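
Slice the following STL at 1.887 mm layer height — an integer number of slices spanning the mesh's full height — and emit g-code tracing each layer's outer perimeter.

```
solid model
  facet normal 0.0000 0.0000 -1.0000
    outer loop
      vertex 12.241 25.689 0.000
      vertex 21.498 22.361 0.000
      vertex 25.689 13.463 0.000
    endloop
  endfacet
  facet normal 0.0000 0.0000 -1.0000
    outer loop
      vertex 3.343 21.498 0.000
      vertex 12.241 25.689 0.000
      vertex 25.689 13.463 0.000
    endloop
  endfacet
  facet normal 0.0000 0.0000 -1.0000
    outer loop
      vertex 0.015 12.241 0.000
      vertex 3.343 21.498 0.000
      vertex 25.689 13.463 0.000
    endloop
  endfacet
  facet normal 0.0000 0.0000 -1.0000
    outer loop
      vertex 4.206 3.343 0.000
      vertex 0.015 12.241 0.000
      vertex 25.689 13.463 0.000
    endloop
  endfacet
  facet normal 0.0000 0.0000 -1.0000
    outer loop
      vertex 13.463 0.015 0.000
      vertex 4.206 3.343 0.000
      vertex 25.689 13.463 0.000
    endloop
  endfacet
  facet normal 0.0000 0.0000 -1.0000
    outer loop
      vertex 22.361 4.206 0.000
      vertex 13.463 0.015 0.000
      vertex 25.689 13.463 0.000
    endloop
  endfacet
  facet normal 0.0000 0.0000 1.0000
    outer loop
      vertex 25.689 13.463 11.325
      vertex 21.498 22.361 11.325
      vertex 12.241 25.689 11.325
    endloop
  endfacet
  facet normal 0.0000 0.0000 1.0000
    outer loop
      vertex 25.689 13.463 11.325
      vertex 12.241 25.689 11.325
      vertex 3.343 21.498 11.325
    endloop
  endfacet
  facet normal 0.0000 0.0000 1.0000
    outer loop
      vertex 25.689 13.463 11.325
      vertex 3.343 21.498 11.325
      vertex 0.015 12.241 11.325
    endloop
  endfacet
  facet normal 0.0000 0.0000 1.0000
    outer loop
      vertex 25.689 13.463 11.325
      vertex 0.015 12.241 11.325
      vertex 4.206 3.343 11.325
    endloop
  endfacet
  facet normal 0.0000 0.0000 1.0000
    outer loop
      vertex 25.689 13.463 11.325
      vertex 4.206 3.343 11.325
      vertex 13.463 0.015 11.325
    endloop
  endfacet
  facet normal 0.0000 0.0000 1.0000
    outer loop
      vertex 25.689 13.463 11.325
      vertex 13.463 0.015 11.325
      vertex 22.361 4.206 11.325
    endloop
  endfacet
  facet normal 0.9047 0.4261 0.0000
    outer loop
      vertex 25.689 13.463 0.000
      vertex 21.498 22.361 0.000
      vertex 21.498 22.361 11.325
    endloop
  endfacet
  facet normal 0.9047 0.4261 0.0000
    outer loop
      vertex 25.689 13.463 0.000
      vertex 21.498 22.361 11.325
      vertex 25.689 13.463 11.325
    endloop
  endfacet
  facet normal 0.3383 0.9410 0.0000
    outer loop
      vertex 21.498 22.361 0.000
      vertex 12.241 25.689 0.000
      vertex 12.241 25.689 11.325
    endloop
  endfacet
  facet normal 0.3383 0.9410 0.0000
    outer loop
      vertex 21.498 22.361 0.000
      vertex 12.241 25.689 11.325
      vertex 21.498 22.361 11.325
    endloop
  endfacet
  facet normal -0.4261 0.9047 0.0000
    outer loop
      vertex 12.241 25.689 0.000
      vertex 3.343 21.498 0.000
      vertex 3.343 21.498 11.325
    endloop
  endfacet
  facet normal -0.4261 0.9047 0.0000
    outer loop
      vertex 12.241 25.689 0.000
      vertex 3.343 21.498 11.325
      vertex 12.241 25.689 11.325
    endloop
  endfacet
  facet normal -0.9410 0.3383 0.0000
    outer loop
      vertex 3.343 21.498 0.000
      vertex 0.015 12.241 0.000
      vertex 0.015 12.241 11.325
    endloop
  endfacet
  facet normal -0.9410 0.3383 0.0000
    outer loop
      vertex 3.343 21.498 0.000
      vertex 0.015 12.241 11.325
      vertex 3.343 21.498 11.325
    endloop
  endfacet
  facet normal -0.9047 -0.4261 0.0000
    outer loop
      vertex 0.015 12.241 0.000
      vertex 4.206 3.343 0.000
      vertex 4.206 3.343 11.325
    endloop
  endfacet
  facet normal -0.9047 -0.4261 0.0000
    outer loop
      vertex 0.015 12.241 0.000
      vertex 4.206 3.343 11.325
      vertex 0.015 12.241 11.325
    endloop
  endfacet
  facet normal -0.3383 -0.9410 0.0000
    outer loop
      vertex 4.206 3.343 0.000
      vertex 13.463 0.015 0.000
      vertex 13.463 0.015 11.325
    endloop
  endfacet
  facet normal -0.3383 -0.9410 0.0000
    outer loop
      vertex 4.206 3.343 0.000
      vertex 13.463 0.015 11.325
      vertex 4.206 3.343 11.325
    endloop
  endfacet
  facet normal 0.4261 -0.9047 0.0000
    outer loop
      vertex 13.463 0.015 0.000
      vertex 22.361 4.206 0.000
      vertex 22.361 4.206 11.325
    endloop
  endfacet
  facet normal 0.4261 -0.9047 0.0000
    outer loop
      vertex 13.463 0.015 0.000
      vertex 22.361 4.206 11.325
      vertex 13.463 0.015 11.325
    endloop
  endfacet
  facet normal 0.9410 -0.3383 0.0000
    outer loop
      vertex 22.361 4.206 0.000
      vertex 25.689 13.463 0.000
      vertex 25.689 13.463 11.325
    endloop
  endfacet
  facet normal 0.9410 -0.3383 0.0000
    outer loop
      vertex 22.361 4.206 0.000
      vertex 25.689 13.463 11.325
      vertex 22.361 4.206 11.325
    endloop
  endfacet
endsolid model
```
; perimeter-only toolpath
G21 ; units = mm
G90 ; absolute positioning
G28 ; home
; layer 1
G0 Z1.887
G0 X25.689 Y13.463
G1 X21.498 Y22.361
G1 X12.241 Y25.689
G1 X3.343 Y21.498
G1 X0.015 Y12.241
G1 X4.206 Y3.343
G1 X13.463 Y0.015
G1 X22.361 Y4.206
G1 X25.689 Y13.463
; layer 2
G0 Z3.775
G0 X25.689 Y13.463
G1 X21.498 Y22.361
G1 X12.241 Y25.689
G1 X3.343 Y21.498
G1 X0.015 Y12.241
G1 X4.206 Y3.343
G1 X13.463 Y0.015
G1 X22.361 Y4.206
G1 X25.689 Y13.463
; layer 3
G0 Z5.662
G0 X25.689 Y13.463
G1 X21.498 Y22.361
G1 X12.241 Y25.689
G1 X3.343 Y21.498
G1 X0.015 Y12.241
G1 X4.206 Y3.343
G1 X13.463 Y0.015
G1 X22.361 Y4.206
G1 X25.689 Y13.463
; layer 4
G0 Z7.550
G0 X25.689 Y13.463
G1 X21.498 Y22.361
G1 X12.241 Y25.689
G1 X3.343 Y21.498
G1 X0.015 Y12.241
G1 X4.206 Y3.343
G1 X13.463 Y0.015
G1 X22.361 Y4.206
G1 X25.689 Y13.463
; layer 5
G0 Z9.438
G0 X25.689 Y13.463
G1 X21.498 Y22.361
G1 X12.241 Y25.689
G1 X3.343 Y21.498
G1 X0.015 Y12.241
G1 X4.206 Y3.343
G1 X13.463 Y0.015
G1 X22.361 Y4.206
G1 X25.689 Y13.463
; layer 6
G0 Z11.325
G0 X25.689 Y13.463
G1 X21.498 Y22.361
G1 X12.241 Y25.689
G1 X3.343 Y21.498
G1 X0.015 Y12.241
G1 X4.206 Y3.343
G1 X13.463 Y0.015
G1 X22.361 Y4.206
G1 X25.689 Y13.463
M2 ; end

The solid is a regular 8-sided prism (a cylinder approximated with 8 flat sides), circumscribed radius ≈ 12.9 mm, height ≈ 11.3 mm. Slicing at Δz = 1.887 mm — 6 equal slices spanning the solid's height, so layer i sits at z = i·h/6 — gives 6 non-empty perimeters. Each is a 8-segment closed polygon; G0 lifts to the layer z and rapids to the start vertex, then G1 traces the edges.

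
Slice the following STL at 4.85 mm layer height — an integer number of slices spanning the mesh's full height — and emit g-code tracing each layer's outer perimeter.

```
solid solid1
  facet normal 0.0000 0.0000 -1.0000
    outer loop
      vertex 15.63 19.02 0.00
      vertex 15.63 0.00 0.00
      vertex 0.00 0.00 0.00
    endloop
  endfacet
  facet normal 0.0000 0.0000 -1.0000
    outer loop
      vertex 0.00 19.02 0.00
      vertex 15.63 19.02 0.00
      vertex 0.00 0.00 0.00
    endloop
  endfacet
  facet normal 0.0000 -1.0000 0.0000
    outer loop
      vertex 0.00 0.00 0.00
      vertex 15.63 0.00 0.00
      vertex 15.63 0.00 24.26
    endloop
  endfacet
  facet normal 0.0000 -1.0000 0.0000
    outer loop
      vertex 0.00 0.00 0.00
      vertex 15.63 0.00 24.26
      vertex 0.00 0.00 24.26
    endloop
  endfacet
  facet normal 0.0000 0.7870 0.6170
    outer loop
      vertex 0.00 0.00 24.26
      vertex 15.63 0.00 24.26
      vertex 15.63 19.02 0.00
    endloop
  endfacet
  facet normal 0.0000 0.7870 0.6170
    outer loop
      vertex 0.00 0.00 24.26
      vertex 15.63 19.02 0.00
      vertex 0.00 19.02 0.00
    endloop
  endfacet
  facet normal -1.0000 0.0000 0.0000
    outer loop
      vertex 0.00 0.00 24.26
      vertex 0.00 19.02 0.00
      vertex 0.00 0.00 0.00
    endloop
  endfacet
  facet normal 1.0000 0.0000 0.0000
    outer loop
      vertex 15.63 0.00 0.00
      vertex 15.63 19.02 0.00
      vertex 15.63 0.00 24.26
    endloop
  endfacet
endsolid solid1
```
; perimeter-only toolpath
G21 ; units = mm
G90 ; absolute positioning
G28 ; home
; layer 1
G0 Z4.85
G0 X0.00 Y0.00
G1 X15.63 Y0.00
G1 X15.63 Y15.22
G1 X0.00 Y15.22
G1 X0.00 Y0.00
; layer 2
G0 Z9.70
G0 X0.00 Y0.00
G1 X15.63 Y0.00
G1 X15.63 Y11.41
G1 X0.00 Y11.41
G1 X0.00 Y0.00
; layer 3
G0 Z14.56
G0 X0.00 Y0.00
G1 X15.63 Y0.00
G1 X15.63 Y7.61
G1 X0.00 Y7.61
G1 X0.00 Y0.00
; layer 4
G0 Z19.41
G0 X0.00 Y0.00
G1 X15.63 Y0.00
G1 X15.63 Y3.80
G1 X0.00 Y3.80
G1 X0.00 Y0.00
M2 ; end

The solid is a wedge (ramp): 15.6 × 19 mm base, rising to 24.3 mm along the y=0 edge and sloping linearly to z=0 at y=19. Slicing at Δz = 4.85 mm — 5 equal slices spanning the solid's height, so layer i sits at z = i·h/5 — gives 4 non-empty perimeters. Each is a 4-segment closed polygon; G0 lifts to the layer z and rapids to the start vertex, then G1 traces the edges. The cross-section shrinks linearly with z (the slice at the apex is degenerate and omitted).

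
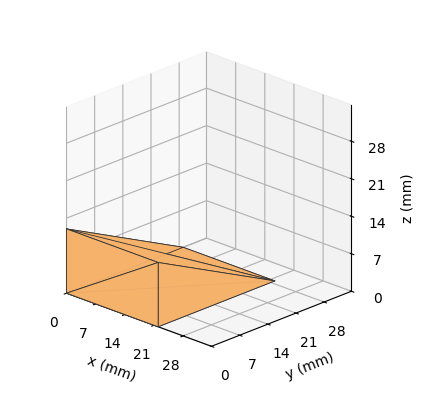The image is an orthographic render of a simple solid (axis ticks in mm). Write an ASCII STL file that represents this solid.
Reading the render: the shape is a wedge (ramp): 22 × 29 mm base, rising to 12 mm along the y=0 edge and sloping linearly to z=0 at y=29 (dimensions read to the nearest mm from the axis ticks). For the STL, each face is triangulated and given an outward normal.

solid part
  facet normal 0.0000 0.0000 -1.0000
    outer loop
      vertex 22.00 29.00 0.00
      vertex 22.00 0.00 0.00
      vertex 0.00 0.00 0.00
    endloop
  endfacet
  facet normal 0.0000 0.0000 -1.0000
    outer loop
      vertex 0.00 29.00 0.00
      vertex 22.00 29.00 0.00
      vertex 0.00 0.00 0.00
    endloop
  endfacet
  facet normal 0.0000 -1.0000 0.0000
    outer loop
      vertex 0.00 0.00 0.00
      vertex 22.00 0.00 0.00
      vertex 22.00 0.00 12.00
    endloop
  endfacet
  facet normal 0.0000 -1.0000 0.0000
    outer loop
      vertex 0.00 0.00 0.00
      vertex 22.00 0.00 12.00
      vertex 0.00 0.00 12.00
    endloop
  endfacet
  facet normal 0.0000 0.3824 0.9240
    outer loop
      vertex 0.00 0.00 12.00
      vertex 22.00 0.00 12.00
      vertex 22.00 29.00 0.00
    endloop
  endfacet
  facet normal 0.0000 0.3824 0.9240
    outer loop
      vertex 0.00 0.00 12.00
      vertex 22.00 29.00 0.00
      vertex 0.00 29.00 0.00
    endloop
  endfacet
  facet normal -1.0000 0.0000 0.0000
    outer loop
      vertex 0.00 0.00 12.00
      vertex 0.00 29.00 0.00
      vertex 0.00 0.00 0.00
    endloop
  endfacet
  facet normal 1.0000 0.0000 0.0000
    outer loop
      vertex 22.00 0.00 0.00
      vertex 22.00 29.00 0.00
      vertex 22.00 0.00 12.00
    endloop
  endfacet
endsolid part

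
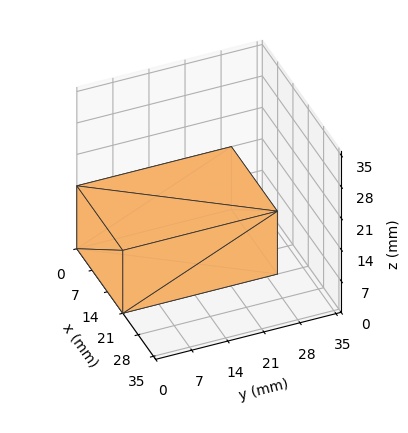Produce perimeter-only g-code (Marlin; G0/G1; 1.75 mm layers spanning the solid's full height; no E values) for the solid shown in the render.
Reading the render: the shape is a rectangular box, roughly 21 × 30 mm footprint and 14 mm tall (dimensions read to the nearest mm from the axis ticks). For the g-code, the solid's height is divided into equal slices at the stated Δz and each level perimeter traced with G1 moves after a G0 lift.

; perimeter-only toolpath
G21 ; units = mm
G90 ; absolute positioning
G28 ; home
; layer 1
G0 Z1.75
G0 X0.00 Y0.00
G1 X21.00 Y0.00
G1 X21.00 Y30.00
G1 X0.00 Y30.00
G1 X0.00 Y0.00
; layer 2
G0 Z3.50
G0 X0.00 Y0.00
G1 X21.00 Y0.00
G1 X21.00 Y30.00
G1 X0.00 Y30.00
G1 X0.00 Y0.00
; layer 3
G0 Z5.25
G0 X0.00 Y0.00
G1 X21.00 Y0.00
G1 X21.00 Y30.00
G1 X0.00 Y30.00
G1 X0.00 Y0.00
; layer 4
G0 Z7.00
G0 X0.00 Y0.00
G1 X21.00 Y0.00
G1 X21.00 Y30.00
G1 X0.00 Y30.00
G1 X0.00 Y0.00
; layer 5
G0 Z8.75
G0 X0.00 Y0.00
G1 X21.00 Y0.00
G1 X21.00 Y30.00
G1 X0.00 Y30.00
G1 X0.00 Y0.00
; layer 6
G0 Z10.50
G0 X0.00 Y0.00
G1 X21.00 Y0.00
G1 X21.00 Y30.00
G1 X0.00 Y30.00
G1 X0.00 Y0.00
; layer 7
G0 Z12.25
G0 X0.00 Y0.00
G1 X21.00 Y0.00
G1 X21.00 Y30.00
G1 X0.00 Y30.00
G1 X0.00 Y0.00
; layer 8
G0 Z14.00
G0 X0.00 Y0.00
G1 X21.00 Y0.00
G1 X21.00 Y30.00
G1 X0.00 Y30.00
G1 X0.00 Y0.00
M2 ; end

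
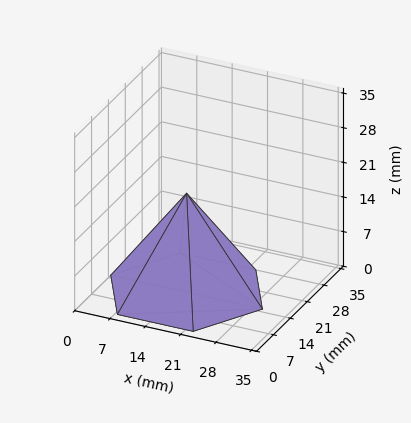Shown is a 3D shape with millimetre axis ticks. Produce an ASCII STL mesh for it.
Reading the render: the shape is a regular 6-sided pyramid, base circumscribed radius ≈ 15 mm, apex at z ≈ 20 mm (dimensions read to the nearest mm from the axis ticks). For the STL, each face is triangulated and given an outward normal.

solid part
  facet normal 0.0000 0.0000 -1.0000
    outer loop
      vertex 7.500 27.990 0.000
      vertex 22.500 27.990 0.000
      vertex 30.000 15.000 0.000
    endloop
  endfacet
  facet normal 0.0000 0.0000 -1.0000
    outer loop
      vertex 0.000 15.000 0.000
      vertex 7.500 27.990 0.000
      vertex 30.000 15.000 0.000
    endloop
  endfacet
  facet normal 0.0000 0.0000 -1.0000
    outer loop
      vertex 7.500 2.010 0.000
      vertex 0.000 15.000 0.000
      vertex 30.000 15.000 0.000
    endloop
  endfacet
  facet normal 0.0000 0.0000 -1.0000
    outer loop
      vertex 22.500 2.010 0.000
      vertex 7.500 2.010 0.000
      vertex 30.000 15.000 0.000
    endloop
  endfacet
  facet normal 0.7263 0.4193 0.5447
    outer loop
      vertex 30.000 15.000 0.000
      vertex 22.500 27.990 0.000
      vertex 15.000 15.000 20.000
    endloop
  endfacet
  facet normal 0.0000 0.8386 0.5447
    outer loop
      vertex 22.500 27.990 0.000
      vertex 7.500 27.990 0.000
      vertex 15.000 15.000 20.000
    endloop
  endfacet
  facet normal -0.7263 0.4193 0.5447
    outer loop
      vertex 7.500 27.990 0.000
      vertex 0.000 15.000 0.000
      vertex 15.000 15.000 20.000
    endloop
  endfacet
  facet normal -0.7263 -0.4193 0.5447
    outer loop
      vertex 0.000 15.000 0.000
      vertex 7.500 2.010 0.000
      vertex 15.000 15.000 20.000
    endloop
  endfacet
  facet normal 0.0000 -0.8386 0.5447
    outer loop
      vertex 7.500 2.010 0.000
      vertex 22.500 2.010 0.000
      vertex 15.000 15.000 20.000
    endloop
  endfacet
  facet normal 0.7263 -0.4193 0.5447
    outer loop
      vertex 22.500 2.010 0.000
      vertex 30.000 15.000 0.000
      vertex 15.000 15.000 20.000
    endloop
  endfacet
endsolid part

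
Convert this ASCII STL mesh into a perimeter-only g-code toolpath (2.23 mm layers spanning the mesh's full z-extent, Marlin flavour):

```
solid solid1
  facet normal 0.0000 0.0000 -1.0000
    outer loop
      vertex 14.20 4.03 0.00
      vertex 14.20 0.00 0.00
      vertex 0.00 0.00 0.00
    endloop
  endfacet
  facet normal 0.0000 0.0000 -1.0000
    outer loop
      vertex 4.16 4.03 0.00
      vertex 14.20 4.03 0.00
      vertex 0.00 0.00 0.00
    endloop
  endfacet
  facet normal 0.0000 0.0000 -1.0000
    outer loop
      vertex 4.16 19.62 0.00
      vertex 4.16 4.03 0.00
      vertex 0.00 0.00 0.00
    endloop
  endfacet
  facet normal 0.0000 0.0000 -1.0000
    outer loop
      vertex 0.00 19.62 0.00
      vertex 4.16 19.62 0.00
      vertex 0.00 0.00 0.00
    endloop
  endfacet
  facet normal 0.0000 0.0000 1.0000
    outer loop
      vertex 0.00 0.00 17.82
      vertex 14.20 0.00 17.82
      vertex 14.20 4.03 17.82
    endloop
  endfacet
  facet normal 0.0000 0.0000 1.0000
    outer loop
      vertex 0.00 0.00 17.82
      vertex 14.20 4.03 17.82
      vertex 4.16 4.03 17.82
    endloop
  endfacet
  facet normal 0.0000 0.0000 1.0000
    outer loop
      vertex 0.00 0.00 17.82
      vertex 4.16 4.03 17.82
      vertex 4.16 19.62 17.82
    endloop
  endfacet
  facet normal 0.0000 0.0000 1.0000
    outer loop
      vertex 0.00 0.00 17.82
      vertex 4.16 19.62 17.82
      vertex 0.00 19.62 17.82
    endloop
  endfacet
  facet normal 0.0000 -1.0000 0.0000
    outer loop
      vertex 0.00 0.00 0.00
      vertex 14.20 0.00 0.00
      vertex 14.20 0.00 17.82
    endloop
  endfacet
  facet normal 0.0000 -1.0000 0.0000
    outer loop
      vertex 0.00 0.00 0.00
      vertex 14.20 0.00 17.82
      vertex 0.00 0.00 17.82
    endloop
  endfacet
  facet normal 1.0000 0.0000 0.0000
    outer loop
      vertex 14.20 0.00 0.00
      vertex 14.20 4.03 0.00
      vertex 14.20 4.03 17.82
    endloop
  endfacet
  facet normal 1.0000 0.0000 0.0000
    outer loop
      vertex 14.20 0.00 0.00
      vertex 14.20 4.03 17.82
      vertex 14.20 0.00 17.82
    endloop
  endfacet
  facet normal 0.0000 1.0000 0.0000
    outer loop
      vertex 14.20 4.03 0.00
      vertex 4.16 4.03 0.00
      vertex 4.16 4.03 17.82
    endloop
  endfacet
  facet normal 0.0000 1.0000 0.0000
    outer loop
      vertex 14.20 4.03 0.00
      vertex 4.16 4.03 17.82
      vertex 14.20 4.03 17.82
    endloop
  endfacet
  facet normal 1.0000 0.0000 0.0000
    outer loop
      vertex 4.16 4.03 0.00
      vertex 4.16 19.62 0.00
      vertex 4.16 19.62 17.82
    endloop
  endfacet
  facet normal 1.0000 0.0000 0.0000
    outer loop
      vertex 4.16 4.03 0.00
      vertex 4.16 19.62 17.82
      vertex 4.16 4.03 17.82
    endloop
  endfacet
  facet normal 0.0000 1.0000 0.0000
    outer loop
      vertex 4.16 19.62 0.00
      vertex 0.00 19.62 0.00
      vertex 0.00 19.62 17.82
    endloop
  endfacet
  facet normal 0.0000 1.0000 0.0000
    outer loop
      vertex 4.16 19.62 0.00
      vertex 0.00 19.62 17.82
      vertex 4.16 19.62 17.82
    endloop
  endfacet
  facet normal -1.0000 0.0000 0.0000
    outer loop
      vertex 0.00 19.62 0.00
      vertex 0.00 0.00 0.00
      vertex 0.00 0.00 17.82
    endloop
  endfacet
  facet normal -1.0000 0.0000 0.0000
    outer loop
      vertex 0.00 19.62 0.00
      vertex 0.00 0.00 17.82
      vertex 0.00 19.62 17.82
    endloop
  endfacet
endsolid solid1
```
; perimeter-only toolpath
G21 ; units = mm
G90 ; absolute positioning
G28 ; home
; layer 1
G0 Z2.23
G0 X0.00 Y0.00
G1 X14.20 Y0.00
G1 X14.20 Y4.03
G1 X4.16 Y4.03
G1 X4.16 Y19.62
G1 X0.00 Y19.62
G1 X0.00 Y0.00
; layer 2
G0 Z4.46
G0 X0.00 Y0.00
G1 X14.20 Y0.00
G1 X14.20 Y4.03
G1 X4.16 Y4.03
G1 X4.16 Y19.62
G1 X0.00 Y19.62
G1 X0.00 Y0.00
; layer 3
G0 Z6.68
G0 X0.00 Y0.00
G1 X14.20 Y0.00
G1 X14.20 Y4.03
G1 X4.16 Y4.03
G1 X4.16 Y19.62
G1 X0.00 Y19.62
G1 X0.00 Y0.00
; layer 4
G0 Z8.91
G0 X0.00 Y0.00
G1 X14.20 Y0.00
G1 X14.20 Y4.03
G1 X4.16 Y4.03
G1 X4.16 Y19.62
G1 X0.00 Y19.62
G1 X0.00 Y0.00
; layer 5
G0 Z11.14
G0 X0.00 Y0.00
G1 X14.20 Y0.00
G1 X14.20 Y4.03
G1 X4.16 Y4.03
G1 X4.16 Y19.62
G1 X0.00 Y19.62
G1 X0.00 Y0.00
; layer 6
G0 Z13.37
G0 X0.00 Y0.00
G1 X14.20 Y0.00
G1 X14.20 Y4.03
G1 X4.16 Y4.03
G1 X4.16 Y19.62
G1 X0.00 Y19.62
G1 X0.00 Y0.00
; layer 7
G0 Z15.59
G0 X0.00 Y0.00
G1 X14.20 Y0.00
G1 X14.20 Y4.03
G1 X4.16 Y4.03
G1 X4.16 Y19.62
G1 X0.00 Y19.62
G1 X0.00 Y0.00
; layer 8
G0 Z17.82
G0 X0.00 Y0.00
G1 X14.20 Y0.00
G1 X14.20 Y4.03
G1 X4.16 Y4.03
G1 X4.16 Y19.62
G1 X0.00 Y19.62
G1 X0.00 Y0.00
M2 ; end

The solid is an L-shaped prism: outer 14.2 × 19.6 mm, arm thicknesses ≈ 4.03 mm (horizontal) and 4.16 mm (vertical), extruded 17.8 mm in z. Slicing at Δz = 2.23 mm — 8 equal slices spanning the solid's height, so layer i sits at z = i·h/8 — gives 8 non-empty perimeters. Each is a 6-segment closed polygon; G0 lifts to the layer z and rapids to the start vertex, then G1 traces the edges.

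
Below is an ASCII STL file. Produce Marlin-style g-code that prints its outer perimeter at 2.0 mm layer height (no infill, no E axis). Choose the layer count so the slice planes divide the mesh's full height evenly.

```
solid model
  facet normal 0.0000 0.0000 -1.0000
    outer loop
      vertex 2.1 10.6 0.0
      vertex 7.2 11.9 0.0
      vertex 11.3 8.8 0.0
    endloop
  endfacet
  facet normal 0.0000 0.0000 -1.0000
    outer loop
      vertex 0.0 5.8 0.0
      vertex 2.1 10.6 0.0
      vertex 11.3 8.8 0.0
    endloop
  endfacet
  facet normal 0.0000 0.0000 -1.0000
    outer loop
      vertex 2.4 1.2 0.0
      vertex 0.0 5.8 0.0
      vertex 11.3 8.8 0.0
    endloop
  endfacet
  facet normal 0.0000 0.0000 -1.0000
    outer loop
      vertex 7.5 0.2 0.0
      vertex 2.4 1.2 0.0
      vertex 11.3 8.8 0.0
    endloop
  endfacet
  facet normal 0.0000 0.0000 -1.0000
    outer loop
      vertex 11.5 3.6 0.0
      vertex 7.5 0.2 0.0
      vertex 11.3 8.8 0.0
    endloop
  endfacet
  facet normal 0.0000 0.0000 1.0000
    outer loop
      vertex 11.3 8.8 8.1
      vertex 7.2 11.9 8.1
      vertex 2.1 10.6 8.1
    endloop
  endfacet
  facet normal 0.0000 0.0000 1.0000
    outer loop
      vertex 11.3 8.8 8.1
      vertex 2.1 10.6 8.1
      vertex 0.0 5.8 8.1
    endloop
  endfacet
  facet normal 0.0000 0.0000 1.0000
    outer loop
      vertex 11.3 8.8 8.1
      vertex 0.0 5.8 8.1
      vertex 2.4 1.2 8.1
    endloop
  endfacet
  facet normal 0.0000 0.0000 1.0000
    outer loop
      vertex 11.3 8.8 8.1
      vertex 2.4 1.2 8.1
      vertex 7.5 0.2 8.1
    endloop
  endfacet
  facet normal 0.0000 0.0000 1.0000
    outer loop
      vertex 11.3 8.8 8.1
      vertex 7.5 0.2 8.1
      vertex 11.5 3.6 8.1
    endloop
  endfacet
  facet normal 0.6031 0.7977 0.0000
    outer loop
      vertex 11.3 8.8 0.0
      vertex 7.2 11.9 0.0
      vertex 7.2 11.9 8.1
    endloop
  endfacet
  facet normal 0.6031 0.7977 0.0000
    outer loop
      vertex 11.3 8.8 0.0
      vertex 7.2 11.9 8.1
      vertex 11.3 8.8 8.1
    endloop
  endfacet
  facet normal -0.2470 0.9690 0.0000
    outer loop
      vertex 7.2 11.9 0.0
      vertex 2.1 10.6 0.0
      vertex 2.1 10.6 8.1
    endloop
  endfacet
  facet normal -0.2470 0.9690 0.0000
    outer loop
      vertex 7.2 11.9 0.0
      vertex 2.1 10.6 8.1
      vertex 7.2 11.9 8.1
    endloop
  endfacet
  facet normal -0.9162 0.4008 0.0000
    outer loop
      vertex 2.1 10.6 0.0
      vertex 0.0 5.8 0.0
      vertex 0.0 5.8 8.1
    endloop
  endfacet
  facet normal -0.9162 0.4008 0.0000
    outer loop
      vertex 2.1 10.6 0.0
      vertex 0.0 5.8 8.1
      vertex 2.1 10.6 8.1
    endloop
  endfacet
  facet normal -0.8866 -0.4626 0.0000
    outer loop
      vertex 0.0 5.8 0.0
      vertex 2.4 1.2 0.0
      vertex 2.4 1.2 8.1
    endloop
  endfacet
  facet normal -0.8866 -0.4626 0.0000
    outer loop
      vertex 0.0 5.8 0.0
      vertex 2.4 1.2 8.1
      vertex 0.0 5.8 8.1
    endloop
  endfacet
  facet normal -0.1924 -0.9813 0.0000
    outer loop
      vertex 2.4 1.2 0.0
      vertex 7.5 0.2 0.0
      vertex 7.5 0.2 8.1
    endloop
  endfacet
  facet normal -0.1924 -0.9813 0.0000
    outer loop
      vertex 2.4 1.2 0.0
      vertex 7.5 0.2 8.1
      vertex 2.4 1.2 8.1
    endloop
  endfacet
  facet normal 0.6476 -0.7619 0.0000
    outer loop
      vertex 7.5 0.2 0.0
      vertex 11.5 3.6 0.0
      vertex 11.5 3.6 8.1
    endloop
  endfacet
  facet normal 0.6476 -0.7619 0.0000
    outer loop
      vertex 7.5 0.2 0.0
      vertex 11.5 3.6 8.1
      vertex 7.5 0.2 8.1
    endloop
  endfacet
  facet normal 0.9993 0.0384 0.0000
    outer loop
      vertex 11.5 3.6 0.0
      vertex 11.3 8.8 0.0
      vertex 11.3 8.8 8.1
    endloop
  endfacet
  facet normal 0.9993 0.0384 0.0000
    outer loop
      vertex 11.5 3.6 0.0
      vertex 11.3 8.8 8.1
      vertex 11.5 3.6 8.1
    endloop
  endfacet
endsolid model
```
; perimeter-only toolpath
G21 ; units = mm
G90 ; absolute positioning
G28 ; home
; layer 1
G0 Z2.0
G0 X11.3 Y8.8
G1 X7.2 Y11.9
G1 X2.1 Y10.6
G1 X0.0 Y5.8
G1 X2.4 Y1.2
G1 X7.5 Y0.2
G1 X11.5 Y3.6
G1 X11.3 Y8.8
; layer 2
G0 Z4.0
G0 X11.3 Y8.8
G1 X7.2 Y11.9
G1 X2.1 Y10.6
G1 X0.0 Y5.8
G1 X2.4 Y1.2
G1 X7.5 Y0.2
G1 X11.5 Y3.6
G1 X11.3 Y8.8
; layer 3
G0 Z6.1
G0 X11.3 Y8.8
G1 X7.2 Y11.9
G1 X2.1 Y10.6
G1 X0.0 Y5.8
G1 X2.4 Y1.2
G1 X7.5 Y0.2
G1 X11.5 Y3.6
G1 X11.3 Y8.8
; layer 4
G0 Z8.1
G0 X11.3 Y8.8
G1 X7.2 Y11.9
G1 X2.1 Y10.6
G1 X0.0 Y5.8
G1 X2.4 Y1.2
G1 X7.5 Y0.2
G1 X11.5 Y3.6
G1 X11.3 Y8.8
M2 ; end

The solid is a regular 7-sided prism (a cylinder approximated with 7 flat sides), circumscribed radius ≈ 6 mm, height ≈ 8.1 mm. Slicing at Δz = 2.0 mm — 4 equal slices spanning the solid's height, so layer i sits at z = i·h/4 — gives 4 non-empty perimeters. Each is a 7-segment closed polygon; G0 lifts to the layer z and rapids to the start vertex, then G1 traces the edges.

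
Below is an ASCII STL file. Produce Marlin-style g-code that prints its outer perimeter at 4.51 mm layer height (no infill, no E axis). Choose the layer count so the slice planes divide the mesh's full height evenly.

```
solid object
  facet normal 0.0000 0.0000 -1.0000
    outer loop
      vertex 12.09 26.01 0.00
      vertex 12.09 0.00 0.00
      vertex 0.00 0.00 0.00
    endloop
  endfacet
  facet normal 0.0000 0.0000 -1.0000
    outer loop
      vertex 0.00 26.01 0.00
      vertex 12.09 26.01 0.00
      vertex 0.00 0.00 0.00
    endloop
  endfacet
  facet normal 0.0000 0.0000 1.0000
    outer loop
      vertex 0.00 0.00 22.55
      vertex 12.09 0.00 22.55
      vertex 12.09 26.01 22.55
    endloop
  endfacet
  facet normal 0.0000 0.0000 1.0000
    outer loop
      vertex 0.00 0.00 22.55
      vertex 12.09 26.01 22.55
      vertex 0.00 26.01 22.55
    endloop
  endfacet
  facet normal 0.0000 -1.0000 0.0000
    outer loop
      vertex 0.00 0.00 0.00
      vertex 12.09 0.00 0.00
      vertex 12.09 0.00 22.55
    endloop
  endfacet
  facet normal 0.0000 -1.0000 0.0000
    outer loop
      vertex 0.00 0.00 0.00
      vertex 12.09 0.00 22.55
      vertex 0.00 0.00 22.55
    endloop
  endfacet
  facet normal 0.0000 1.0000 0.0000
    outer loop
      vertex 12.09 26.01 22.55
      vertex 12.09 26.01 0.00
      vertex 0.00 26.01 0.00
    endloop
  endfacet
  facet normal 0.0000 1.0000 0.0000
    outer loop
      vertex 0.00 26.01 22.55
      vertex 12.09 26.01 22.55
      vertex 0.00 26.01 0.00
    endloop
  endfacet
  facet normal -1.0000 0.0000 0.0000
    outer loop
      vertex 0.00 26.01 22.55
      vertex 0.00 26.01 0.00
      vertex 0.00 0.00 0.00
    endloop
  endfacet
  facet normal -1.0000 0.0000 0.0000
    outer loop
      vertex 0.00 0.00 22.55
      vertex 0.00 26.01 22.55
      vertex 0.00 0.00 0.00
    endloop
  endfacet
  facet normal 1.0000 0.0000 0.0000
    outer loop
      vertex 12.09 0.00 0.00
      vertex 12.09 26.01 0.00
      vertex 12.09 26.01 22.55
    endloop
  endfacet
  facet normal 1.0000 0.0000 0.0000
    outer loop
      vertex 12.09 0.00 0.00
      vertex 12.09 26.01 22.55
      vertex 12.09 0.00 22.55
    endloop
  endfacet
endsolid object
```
; perimeter-only toolpath
G21 ; units = mm
G90 ; absolute positioning
G28 ; home
; layer 1
G0 Z4.51
G0 X0.00 Y0.00
G1 X12.09 Y0.00
G1 X12.09 Y26.01
G1 X0.00 Y26.01
G1 X0.00 Y0.00
; layer 2
G0 Z9.02
G0 X0.00 Y0.00
G1 X12.09 Y0.00
G1 X12.09 Y26.01
G1 X0.00 Y26.01
G1 X0.00 Y0.00
; layer 3
G0 Z13.53
G0 X0.00 Y0.00
G1 X12.09 Y0.00
G1 X12.09 Y26.01
G1 X0.00 Y26.01
G1 X0.00 Y0.00
; layer 4
G0 Z18.04
G0 X0.00 Y0.00
G1 X12.09 Y0.00
G1 X12.09 Y26.01
G1 X0.00 Y26.01
G1 X0.00 Y0.00
; layer 5
G0 Z22.55
G0 X0.00 Y0.00
G1 X12.09 Y0.00
G1 X12.09 Y26.01
G1 X0.00 Y26.01
G1 X0.00 Y0.00
M2 ; end

The solid is a rectangular box, roughly 12.1 × 26 mm footprint and 22.6 mm tall. Slicing at Δz = 4.51 mm — 5 equal slices spanning the solid's height, so layer i sits at z = i·h/5 — gives 5 non-empty perimeters. Each is a 4-segment closed polygon; G0 lifts to the layer z and rapids to the start vertex, then G1 traces the edges.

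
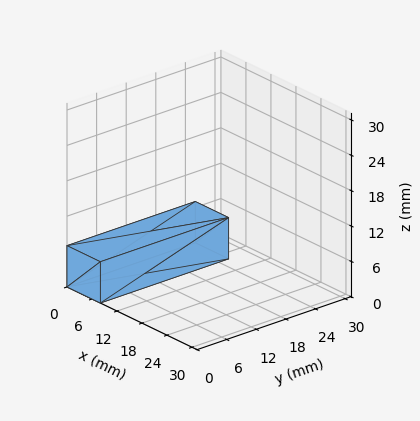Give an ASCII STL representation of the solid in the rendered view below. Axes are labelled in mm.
Reading the render: the shape is a rectangular box, roughly 8 × 26 mm footprint and 7 mm tall (dimensions read to the nearest mm from the axis ticks). For the STL, each face is triangulated and given an outward normal.

solid part
  facet normal 0.0000 0.0000 -1.0000
    outer loop
      vertex 8.0 26.0 0.0
      vertex 8.0 0.0 0.0
      vertex 0.0 0.0 0.0
    endloop
  endfacet
  facet normal 0.0000 0.0000 -1.0000
    outer loop
      vertex 0.0 26.0 0.0
      vertex 8.0 26.0 0.0
      vertex 0.0 0.0 0.0
    endloop
  endfacet
  facet normal 0.0000 0.0000 1.0000
    outer loop
      vertex 0.0 0.0 7.0
      vertex 8.0 0.0 7.0
      vertex 8.0 26.0 7.0
    endloop
  endfacet
  facet normal 0.0000 0.0000 1.0000
    outer loop
      vertex 0.0 0.0 7.0
      vertex 8.0 26.0 7.0
      vertex 0.0 26.0 7.0
    endloop
  endfacet
  facet normal 0.0000 -1.0000 0.0000
    outer loop
      vertex 0.0 0.0 0.0
      vertex 8.0 0.0 0.0
      vertex 8.0 0.0 7.0
    endloop
  endfacet
  facet normal 0.0000 -1.0000 0.0000
    outer loop
      vertex 0.0 0.0 0.0
      vertex 8.0 0.0 7.0
      vertex 0.0 0.0 7.0
    endloop
  endfacet
  facet normal 0.0000 1.0000 0.0000
    outer loop
      vertex 8.0 26.0 7.0
      vertex 8.0 26.0 0.0
      vertex 0.0 26.0 0.0
    endloop
  endfacet
  facet normal 0.0000 1.0000 0.0000
    outer loop
      vertex 0.0 26.0 7.0
      vertex 8.0 26.0 7.0
      vertex 0.0 26.0 0.0
    endloop
  endfacet
  facet normal -1.0000 0.0000 0.0000
    outer loop
      vertex 0.0 26.0 7.0
      vertex 0.0 26.0 0.0
      vertex 0.0 0.0 0.0
    endloop
  endfacet
  facet normal -1.0000 0.0000 0.0000
    outer loop
      vertex 0.0 0.0 7.0
      vertex 0.0 26.0 7.0
      vertex 0.0 0.0 0.0
    endloop
  endfacet
  facet normal 1.0000 0.0000 0.0000
    outer loop
      vertex 8.0 0.0 0.0
      vertex 8.0 26.0 0.0
      vertex 8.0 26.0 7.0
    endloop
  endfacet
  facet normal 1.0000 0.0000 0.0000
    outer loop
      vertex 8.0 0.0 0.0
      vertex 8.0 26.0 7.0
      vertex 8.0 0.0 7.0
    endloop
  endfacet
endsolid part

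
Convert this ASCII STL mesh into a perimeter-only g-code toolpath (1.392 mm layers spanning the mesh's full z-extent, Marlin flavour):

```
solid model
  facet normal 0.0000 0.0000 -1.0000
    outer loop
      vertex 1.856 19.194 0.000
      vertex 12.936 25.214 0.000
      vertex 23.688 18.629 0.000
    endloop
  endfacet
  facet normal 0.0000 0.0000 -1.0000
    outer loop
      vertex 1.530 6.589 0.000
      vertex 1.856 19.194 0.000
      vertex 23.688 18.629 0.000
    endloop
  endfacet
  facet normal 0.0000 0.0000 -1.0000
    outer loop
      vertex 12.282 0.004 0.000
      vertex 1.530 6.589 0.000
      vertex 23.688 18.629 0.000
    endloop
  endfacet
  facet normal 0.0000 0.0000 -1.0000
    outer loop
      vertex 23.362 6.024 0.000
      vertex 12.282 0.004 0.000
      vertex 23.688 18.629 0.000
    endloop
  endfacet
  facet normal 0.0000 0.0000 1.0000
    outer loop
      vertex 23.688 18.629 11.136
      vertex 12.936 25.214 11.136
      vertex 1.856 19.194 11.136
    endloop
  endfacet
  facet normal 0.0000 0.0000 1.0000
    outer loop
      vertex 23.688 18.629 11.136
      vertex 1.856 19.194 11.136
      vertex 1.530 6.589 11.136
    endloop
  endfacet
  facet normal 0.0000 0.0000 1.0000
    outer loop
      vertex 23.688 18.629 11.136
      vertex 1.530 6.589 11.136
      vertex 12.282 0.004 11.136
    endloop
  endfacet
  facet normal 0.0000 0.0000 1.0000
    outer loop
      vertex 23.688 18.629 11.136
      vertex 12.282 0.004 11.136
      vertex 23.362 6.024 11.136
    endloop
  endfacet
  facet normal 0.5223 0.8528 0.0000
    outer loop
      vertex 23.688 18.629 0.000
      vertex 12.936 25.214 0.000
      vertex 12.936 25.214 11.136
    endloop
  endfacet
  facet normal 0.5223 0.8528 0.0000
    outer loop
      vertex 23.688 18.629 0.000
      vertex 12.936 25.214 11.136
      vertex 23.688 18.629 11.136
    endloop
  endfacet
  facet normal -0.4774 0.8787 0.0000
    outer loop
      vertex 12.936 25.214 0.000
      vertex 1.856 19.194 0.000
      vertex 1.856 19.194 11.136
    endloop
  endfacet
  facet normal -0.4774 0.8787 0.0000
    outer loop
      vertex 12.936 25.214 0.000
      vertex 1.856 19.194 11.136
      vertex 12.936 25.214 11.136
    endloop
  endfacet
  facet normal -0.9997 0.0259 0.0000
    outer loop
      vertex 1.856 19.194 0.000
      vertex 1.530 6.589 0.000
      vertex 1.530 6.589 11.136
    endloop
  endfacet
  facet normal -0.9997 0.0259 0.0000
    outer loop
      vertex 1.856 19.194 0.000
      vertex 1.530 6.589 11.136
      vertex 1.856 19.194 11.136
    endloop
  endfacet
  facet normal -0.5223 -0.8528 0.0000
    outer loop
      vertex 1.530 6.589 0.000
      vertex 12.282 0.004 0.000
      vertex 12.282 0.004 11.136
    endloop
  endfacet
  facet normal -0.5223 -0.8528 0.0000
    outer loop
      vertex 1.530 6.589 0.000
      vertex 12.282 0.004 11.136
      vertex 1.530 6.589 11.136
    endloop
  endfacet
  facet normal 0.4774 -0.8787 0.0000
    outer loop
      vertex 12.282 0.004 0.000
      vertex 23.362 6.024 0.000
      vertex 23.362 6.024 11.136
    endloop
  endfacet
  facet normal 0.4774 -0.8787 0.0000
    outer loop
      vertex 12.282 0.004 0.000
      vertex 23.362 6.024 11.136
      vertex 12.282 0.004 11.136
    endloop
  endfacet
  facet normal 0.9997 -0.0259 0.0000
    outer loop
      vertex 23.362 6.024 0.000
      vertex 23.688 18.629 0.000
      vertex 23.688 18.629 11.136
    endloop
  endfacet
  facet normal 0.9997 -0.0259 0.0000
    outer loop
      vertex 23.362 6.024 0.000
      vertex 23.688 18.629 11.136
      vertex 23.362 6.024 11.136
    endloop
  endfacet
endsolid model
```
; perimeter-only toolpath
G21 ; units = mm
G90 ; absolute positioning
G28 ; home
; layer 1
G0 Z1.392
G0 X23.688 Y18.629
G1 X12.936 Y25.214
G1 X1.856 Y19.194
G1 X1.530 Y6.589
G1 X12.282 Y0.004
G1 X23.362 Y6.024
G1 X23.688 Y18.629
; layer 2
G0 Z2.784
G0 X23.688 Y18.629
G1 X12.936 Y25.214
G1 X1.856 Y19.194
G1 X1.530 Y6.589
G1 X12.282 Y0.004
G1 X23.362 Y6.024
G1 X23.688 Y18.629
; layer 3
G0 Z4.176
G0 X23.688 Y18.629
G1 X12.936 Y25.214
G1 X1.856 Y19.194
G1 X1.530 Y6.589
G1 X12.282 Y0.004
G1 X23.362 Y6.024
G1 X23.688 Y18.629
; layer 4
G0 Z5.568
G0 X23.688 Y18.629
G1 X12.936 Y25.214
G1 X1.856 Y19.194
G1 X1.530 Y6.589
G1 X12.282 Y0.004
G1 X23.362 Y6.024
G1 X23.688 Y18.629
; layer 5
G0 Z6.960
G0 X23.688 Y18.629
G1 X12.936 Y25.214
G1 X1.856 Y19.194
G1 X1.530 Y6.589
G1 X12.282 Y0.004
G1 X23.362 Y6.024
G1 X23.688 Y18.629
; layer 6
G0 Z8.352
G0 X23.688 Y18.629
G1 X12.936 Y25.214
G1 X1.856 Y19.194
G1 X1.530 Y6.589
G1 X12.282 Y0.004
G1 X23.362 Y6.024
G1 X23.688 Y18.629
; layer 7
G0 Z9.744
G0 X23.688 Y18.629
G1 X12.936 Y25.214
G1 X1.856 Y19.194
G1 X1.530 Y6.589
G1 X12.282 Y0.004
G1 X23.362 Y6.024
G1 X23.688 Y18.629
; layer 8
G0 Z11.136
G0 X23.688 Y18.629
G1 X12.936 Y25.214
G1 X1.856 Y19.194
G1 X1.530 Y6.589
G1 X12.282 Y0.004
G1 X23.362 Y6.024
G1 X23.688 Y18.629
M2 ; end

The solid is a regular 6-sided prism (a cylinder approximated with 6 flat sides), circumscribed radius ≈ 12.6 mm, height ≈ 11.1 mm. Slicing at Δz = 1.392 mm — 8 equal slices spanning the solid's height, so layer i sits at z = i·h/8 — gives 8 non-empty perimeters. Each is a 6-segment closed polygon; G0 lifts to the layer z and rapids to the start vertex, then G1 traces the edges.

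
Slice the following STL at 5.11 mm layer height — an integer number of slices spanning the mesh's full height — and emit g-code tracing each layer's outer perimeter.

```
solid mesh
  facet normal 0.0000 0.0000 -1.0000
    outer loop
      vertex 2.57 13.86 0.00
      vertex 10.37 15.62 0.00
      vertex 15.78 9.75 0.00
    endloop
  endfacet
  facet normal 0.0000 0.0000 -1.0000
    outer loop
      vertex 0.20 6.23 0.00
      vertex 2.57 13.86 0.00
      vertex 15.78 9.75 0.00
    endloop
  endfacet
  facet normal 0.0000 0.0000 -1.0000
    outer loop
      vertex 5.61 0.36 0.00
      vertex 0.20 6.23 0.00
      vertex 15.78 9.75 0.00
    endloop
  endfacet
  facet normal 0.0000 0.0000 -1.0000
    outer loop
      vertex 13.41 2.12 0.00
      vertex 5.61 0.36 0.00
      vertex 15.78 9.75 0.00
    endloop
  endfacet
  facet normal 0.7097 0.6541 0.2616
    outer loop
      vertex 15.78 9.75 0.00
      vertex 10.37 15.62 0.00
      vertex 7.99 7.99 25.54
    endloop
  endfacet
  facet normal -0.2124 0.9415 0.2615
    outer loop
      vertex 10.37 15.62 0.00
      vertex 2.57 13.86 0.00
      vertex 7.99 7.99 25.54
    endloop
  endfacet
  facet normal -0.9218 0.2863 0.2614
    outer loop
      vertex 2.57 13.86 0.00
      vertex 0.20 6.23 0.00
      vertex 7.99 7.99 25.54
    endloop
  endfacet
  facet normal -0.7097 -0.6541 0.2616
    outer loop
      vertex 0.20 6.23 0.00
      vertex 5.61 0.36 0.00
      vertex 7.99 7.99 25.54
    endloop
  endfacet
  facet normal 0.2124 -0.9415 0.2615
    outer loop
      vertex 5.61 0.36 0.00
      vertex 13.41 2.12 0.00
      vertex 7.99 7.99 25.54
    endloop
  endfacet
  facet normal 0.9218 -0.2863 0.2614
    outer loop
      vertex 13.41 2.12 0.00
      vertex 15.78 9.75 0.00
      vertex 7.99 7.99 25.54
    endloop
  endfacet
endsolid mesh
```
; perimeter-only toolpath
G21 ; units = mm
G90 ; absolute positioning
G28 ; home
; layer 1
G0 Z5.11
G0 X14.22 Y9.40
G1 X9.89 Y14.09
G1 X3.65 Y12.69
G1 X1.76 Y6.58
G1 X6.09 Y1.89
G1 X12.33 Y3.29
G1 X14.22 Y9.40
; layer 2
G0 Z10.22
G0 X12.66 Y9.05
G1 X9.42 Y12.57
G1 X4.74 Y11.51
G1 X3.32 Y6.93
G1 X6.56 Y3.41
G1 X11.24 Y4.47
G1 X12.66 Y9.05
; layer 3
G0 Z15.32
G0 X11.11 Y8.69
G1 X8.94 Y11.04
G1 X5.82 Y10.34
G1 X4.87 Y7.29
G1 X7.04 Y4.94
G1 X10.16 Y5.64
G1 X11.11 Y8.69
; layer 4
G0 Z20.43
G0 X9.55 Y8.34
G1 X8.47 Y9.52
G1 X6.91 Y9.16
G1 X6.43 Y7.64
G1 X7.51 Y6.46
G1 X9.07 Y6.82
G1 X9.55 Y8.34
M2 ; end

The solid is a regular 6-sided pyramid, base circumscribed radius ≈ 7.99 mm, apex at z ≈ 25.5 mm. Slicing at Δz = 5.11 mm — 5 equal slices spanning the solid's height, so layer i sits at z = i·h/5 — gives 4 non-empty perimeters. Each is a 6-segment closed polygon; G0 lifts to the layer z and rapids to the start vertex, then G1 traces the edges. The cross-section shrinks linearly with z (the slice at the apex is degenerate and omitted).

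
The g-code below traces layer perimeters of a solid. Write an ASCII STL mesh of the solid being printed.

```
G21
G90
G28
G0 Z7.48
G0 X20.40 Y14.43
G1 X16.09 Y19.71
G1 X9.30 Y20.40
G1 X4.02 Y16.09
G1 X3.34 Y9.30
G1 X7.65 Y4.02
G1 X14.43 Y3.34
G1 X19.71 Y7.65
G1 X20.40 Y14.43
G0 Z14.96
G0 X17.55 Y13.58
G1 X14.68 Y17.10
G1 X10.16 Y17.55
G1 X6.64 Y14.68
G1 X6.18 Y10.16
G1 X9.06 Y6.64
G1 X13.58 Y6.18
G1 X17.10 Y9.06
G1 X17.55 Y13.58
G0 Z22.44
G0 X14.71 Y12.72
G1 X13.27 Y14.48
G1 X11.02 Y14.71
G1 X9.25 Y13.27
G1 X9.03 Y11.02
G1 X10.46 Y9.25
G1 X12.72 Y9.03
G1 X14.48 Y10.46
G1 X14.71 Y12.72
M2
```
solid part
  facet normal 0.0000 0.0000 -1.0000
    outer loop
      vertex 8.45 23.24 0.00
      vertex 17.49 22.33 0.00
      vertex 23.24 15.29 0.00
    endloop
  endfacet
  facet normal 0.0000 0.0000 -1.0000
    outer loop
      vertex 1.41 17.49 0.00
      vertex 8.45 23.24 0.00
      vertex 23.24 15.29 0.00
    endloop
  endfacet
  facet normal 0.0000 0.0000 -1.0000
    outer loop
      vertex 0.50 8.45 0.00
      vertex 1.41 17.49 0.00
      vertex 23.24 15.29 0.00
    endloop
  endfacet
  facet normal 0.0000 0.0000 -1.0000
    outer loop
      vertex 6.25 1.41 0.00
      vertex 0.50 8.45 0.00
      vertex 23.24 15.29 0.00
    endloop
  endfacet
  facet normal 0.0000 0.0000 -1.0000
    outer loop
      vertex 15.29 0.50 0.00
      vertex 6.25 1.41 0.00
      vertex 23.24 15.29 0.00
    endloop
  endfacet
  facet normal 0.0000 0.0000 -1.0000
    outer loop
      vertex 22.33 6.25 0.00
      vertex 15.29 0.50 0.00
      vertex 23.24 15.29 0.00
    endloop
  endfacet
  facet normal 0.7272 0.5939 0.3442
    outer loop
      vertex 23.24 15.29 0.00
      vertex 17.49 22.33 0.00
      vertex 11.87 11.87 29.92
    endloop
  endfacet
  facet normal 0.0940 0.9342 0.3442
    outer loop
      vertex 17.49 22.33 0.00
      vertex 8.45 23.24 0.00
      vertex 11.87 11.87 29.92
    endloop
  endfacet
  facet normal -0.5939 0.7272 0.3442
    outer loop
      vertex 8.45 23.24 0.00
      vertex 1.41 17.49 0.00
      vertex 11.87 11.87 29.92
    endloop
  endfacet
  facet normal -0.9342 0.0940 0.3442
    outer loop
      vertex 1.41 17.49 0.00
      vertex 0.50 8.45 0.00
      vertex 11.87 11.87 29.92
    endloop
  endfacet
  facet normal -0.7272 -0.5939 0.3442
    outer loop
      vertex 0.50 8.45 0.00
      vertex 6.25 1.41 0.00
      vertex 11.87 11.87 29.92
    endloop
  endfacet
  facet normal -0.0940 -0.9342 0.3442
    outer loop
      vertex 6.25 1.41 0.00
      vertex 15.29 0.50 0.00
      vertex 11.87 11.87 29.92
    endloop
  endfacet
  facet normal 0.5939 -0.7272 0.3442
    outer loop
      vertex 15.29 0.50 0.00
      vertex 22.33 6.25 0.00
      vertex 11.87 11.87 29.92
    endloop
  endfacet
  facet normal 0.9342 -0.0940 0.3442
    outer loop
      vertex 22.33 6.25 0.00
      vertex 23.24 15.29 0.00
      vertex 11.87 11.87 29.92
    endloop
  endfacet
endsolid part

The G0 Z moves step by Δz≈7.48 mm. The G1 loops shrink linearly with z, so the solid tapers from its base footprint up to z≈29.9. Closing with a flat bottom cap and the tapered top and triangulating gives 14 facets — a regular 8-sided pyramid, base circumscribed radius ≈ 11.9 mm, apex at z ≈ 29.9 mm.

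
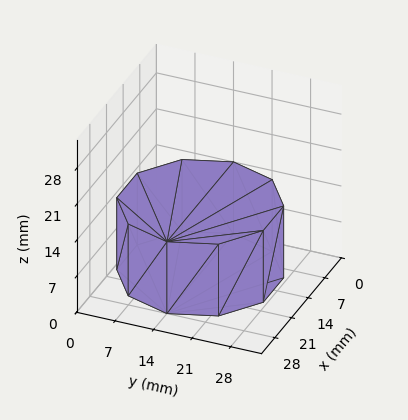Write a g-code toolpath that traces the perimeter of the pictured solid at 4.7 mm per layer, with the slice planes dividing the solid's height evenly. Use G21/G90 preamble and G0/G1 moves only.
Reading the render: the shape is a regular 10-sided prism (a cylinder approximated with 10 flat sides), circumscribed radius ≈ 14 mm, height ≈ 14 mm (dimensions read to the nearest mm from the axis ticks). For the g-code, the solid's height is divided into equal slices at the stated Δz and each level perimeter traced with G1 moves after a G0 lift.

; perimeter-only toolpath
G21 ; units = mm
G90 ; absolute positioning
G28 ; home
; layer 1
G0 Z4.7
G0 X28.0 Y14.0
G1 X25.3 Y22.2
G1 X18.3 Y27.3
G1 X9.7 Y27.3
G1 X2.7 Y22.2
G1 X0.0 Y14.0
G1 X2.7 Y5.8
G1 X9.7 Y0.7
G1 X18.3 Y0.7
G1 X25.3 Y5.8
G1 X28.0 Y14.0
; layer 2
G0 Z9.3
G0 X28.0 Y14.0
G1 X25.3 Y22.2
G1 X18.3 Y27.3
G1 X9.7 Y27.3
G1 X2.7 Y22.2
G1 X0.0 Y14.0
G1 X2.7 Y5.8
G1 X9.7 Y0.7
G1 X18.3 Y0.7
G1 X25.3 Y5.8
G1 X28.0 Y14.0
; layer 3
G0 Z14.0
G0 X28.0 Y14.0
G1 X25.3 Y22.2
G1 X18.3 Y27.3
G1 X9.7 Y27.3
G1 X2.7 Y22.2
G1 X0.0 Y14.0
G1 X2.7 Y5.8
G1 X9.7 Y0.7
G1 X18.3 Y0.7
G1 X25.3 Y5.8
G1 X28.0 Y14.0
M2 ; end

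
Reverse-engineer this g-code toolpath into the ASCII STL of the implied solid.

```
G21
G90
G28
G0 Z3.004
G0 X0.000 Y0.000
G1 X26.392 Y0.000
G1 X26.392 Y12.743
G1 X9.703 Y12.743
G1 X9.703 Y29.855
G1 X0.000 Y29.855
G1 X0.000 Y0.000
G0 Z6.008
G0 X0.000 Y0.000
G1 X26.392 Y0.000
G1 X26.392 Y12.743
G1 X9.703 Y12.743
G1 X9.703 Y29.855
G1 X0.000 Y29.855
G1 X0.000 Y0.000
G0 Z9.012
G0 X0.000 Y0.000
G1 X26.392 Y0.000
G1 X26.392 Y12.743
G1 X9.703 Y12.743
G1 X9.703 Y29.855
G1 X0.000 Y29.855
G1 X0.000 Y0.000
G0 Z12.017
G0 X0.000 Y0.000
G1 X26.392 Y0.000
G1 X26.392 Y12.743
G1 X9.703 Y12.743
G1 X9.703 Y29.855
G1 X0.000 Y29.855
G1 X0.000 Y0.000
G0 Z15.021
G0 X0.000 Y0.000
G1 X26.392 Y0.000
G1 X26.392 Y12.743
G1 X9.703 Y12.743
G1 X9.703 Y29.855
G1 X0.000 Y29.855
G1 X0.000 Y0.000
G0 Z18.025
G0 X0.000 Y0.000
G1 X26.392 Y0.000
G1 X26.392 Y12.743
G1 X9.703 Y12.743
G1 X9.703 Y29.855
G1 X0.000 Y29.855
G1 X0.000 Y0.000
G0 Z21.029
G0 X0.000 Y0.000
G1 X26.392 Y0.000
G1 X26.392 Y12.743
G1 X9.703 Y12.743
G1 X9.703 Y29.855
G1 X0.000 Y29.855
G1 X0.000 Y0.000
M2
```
solid part
  facet normal 0.0000 0.0000 -1.0000
    outer loop
      vertex 26.392 12.743 0.000
      vertex 26.392 0.000 0.000
      vertex 0.000 0.000 0.000
    endloop
  endfacet
  facet normal 0.0000 0.0000 -1.0000
    outer loop
      vertex 9.703 12.743 0.000
      vertex 26.392 12.743 0.000
      vertex 0.000 0.000 0.000
    endloop
  endfacet
  facet normal 0.0000 0.0000 -1.0000
    outer loop
      vertex 9.703 29.855 0.000
      vertex 9.703 12.743 0.000
      vertex 0.000 0.000 0.000
    endloop
  endfacet
  facet normal 0.0000 0.0000 -1.0000
    outer loop
      vertex 0.000 29.855 0.000
      vertex 9.703 29.855 0.000
      vertex 0.000 0.000 0.000
    endloop
  endfacet
  facet normal 0.0000 0.0000 1.0000
    outer loop
      vertex 0.000 0.000 21.029
      vertex 26.392 0.000 21.029
      vertex 26.392 12.743 21.029
    endloop
  endfacet
  facet normal 0.0000 0.0000 1.0000
    outer loop
      vertex 0.000 0.000 21.029
      vertex 26.392 12.743 21.029
      vertex 9.703 12.743 21.029
    endloop
  endfacet
  facet normal 0.0000 0.0000 1.0000
    outer loop
      vertex 0.000 0.000 21.029
      vertex 9.703 12.743 21.029
      vertex 9.703 29.855 21.029
    endloop
  endfacet
  facet normal 0.0000 0.0000 1.0000
    outer loop
      vertex 0.000 0.000 21.029
      vertex 9.703 29.855 21.029
      vertex 0.000 29.855 21.029
    endloop
  endfacet
  facet normal 0.0000 -1.0000 0.0000
    outer loop
      vertex 0.000 0.000 0.000
      vertex 26.392 0.000 0.000
      vertex 26.392 0.000 21.029
    endloop
  endfacet
  facet normal 0.0000 -1.0000 0.0000
    outer loop
      vertex 0.000 0.000 0.000
      vertex 26.392 0.000 21.029
      vertex 0.000 0.000 21.029
    endloop
  endfacet
  facet normal 1.0000 0.0000 0.0000
    outer loop
      vertex 26.392 0.000 0.000
      vertex 26.392 12.743 0.000
      vertex 26.392 12.743 21.029
    endloop
  endfacet
  facet normal 1.0000 0.0000 0.0000
    outer loop
      vertex 26.392 0.000 0.000
      vertex 26.392 12.743 21.029
      vertex 26.392 0.000 21.029
    endloop
  endfacet
  facet normal 0.0000 1.0000 0.0000
    outer loop
      vertex 26.392 12.743 0.000
      vertex 9.703 12.743 0.000
      vertex 9.703 12.743 21.029
    endloop
  endfacet
  facet normal 0.0000 1.0000 0.0000
    outer loop
      vertex 26.392 12.743 0.000
      vertex 9.703 12.743 21.029
      vertex 26.392 12.743 21.029
    endloop
  endfacet
  facet normal 1.0000 0.0000 0.0000
    outer loop
      vertex 9.703 12.743 0.000
      vertex 9.703 29.855 0.000
      vertex 9.703 29.855 21.029
    endloop
  endfacet
  facet normal 1.0000 0.0000 0.0000
    outer loop
      vertex 9.703 12.743 0.000
      vertex 9.703 29.855 21.029
      vertex 9.703 12.743 21.029
    endloop
  endfacet
  facet normal 0.0000 1.0000 0.0000
    outer loop
      vertex 9.703 29.855 0.000
      vertex 0.000 29.855 0.000
      vertex 0.000 29.855 21.029
    endloop
  endfacet
  facet normal 0.0000 1.0000 0.0000
    outer loop
      vertex 9.703 29.855 0.000
      vertex 0.000 29.855 21.029
      vertex 9.703 29.855 21.029
    endloop
  endfacet
  facet normal -1.0000 0.0000 0.0000
    outer loop
      vertex 0.000 29.855 0.000
      vertex 0.000 0.000 0.000
      vertex 0.000 0.000 21.029
    endloop
  endfacet
  facet normal -1.0000 0.0000 0.0000
    outer loop
      vertex 0.000 29.855 0.000
      vertex 0.000 0.000 21.029
      vertex 0.000 29.855 21.029
    endloop
  endfacet
endsolid part

The G0 Z moves step by Δz≈3.004 mm. Every layer's G1 loop is the same polygon, so the solid is a straight extrusion of it from z=0 to z≈21. Closing with flat bottom and top caps and triangulating gives 20 facets — an L-shaped prism: outer 26.4 × 29.9 mm, arm thicknesses ≈ 12.7 mm (horizontal) and 9.7 mm (vertical), extruded 21 mm in z.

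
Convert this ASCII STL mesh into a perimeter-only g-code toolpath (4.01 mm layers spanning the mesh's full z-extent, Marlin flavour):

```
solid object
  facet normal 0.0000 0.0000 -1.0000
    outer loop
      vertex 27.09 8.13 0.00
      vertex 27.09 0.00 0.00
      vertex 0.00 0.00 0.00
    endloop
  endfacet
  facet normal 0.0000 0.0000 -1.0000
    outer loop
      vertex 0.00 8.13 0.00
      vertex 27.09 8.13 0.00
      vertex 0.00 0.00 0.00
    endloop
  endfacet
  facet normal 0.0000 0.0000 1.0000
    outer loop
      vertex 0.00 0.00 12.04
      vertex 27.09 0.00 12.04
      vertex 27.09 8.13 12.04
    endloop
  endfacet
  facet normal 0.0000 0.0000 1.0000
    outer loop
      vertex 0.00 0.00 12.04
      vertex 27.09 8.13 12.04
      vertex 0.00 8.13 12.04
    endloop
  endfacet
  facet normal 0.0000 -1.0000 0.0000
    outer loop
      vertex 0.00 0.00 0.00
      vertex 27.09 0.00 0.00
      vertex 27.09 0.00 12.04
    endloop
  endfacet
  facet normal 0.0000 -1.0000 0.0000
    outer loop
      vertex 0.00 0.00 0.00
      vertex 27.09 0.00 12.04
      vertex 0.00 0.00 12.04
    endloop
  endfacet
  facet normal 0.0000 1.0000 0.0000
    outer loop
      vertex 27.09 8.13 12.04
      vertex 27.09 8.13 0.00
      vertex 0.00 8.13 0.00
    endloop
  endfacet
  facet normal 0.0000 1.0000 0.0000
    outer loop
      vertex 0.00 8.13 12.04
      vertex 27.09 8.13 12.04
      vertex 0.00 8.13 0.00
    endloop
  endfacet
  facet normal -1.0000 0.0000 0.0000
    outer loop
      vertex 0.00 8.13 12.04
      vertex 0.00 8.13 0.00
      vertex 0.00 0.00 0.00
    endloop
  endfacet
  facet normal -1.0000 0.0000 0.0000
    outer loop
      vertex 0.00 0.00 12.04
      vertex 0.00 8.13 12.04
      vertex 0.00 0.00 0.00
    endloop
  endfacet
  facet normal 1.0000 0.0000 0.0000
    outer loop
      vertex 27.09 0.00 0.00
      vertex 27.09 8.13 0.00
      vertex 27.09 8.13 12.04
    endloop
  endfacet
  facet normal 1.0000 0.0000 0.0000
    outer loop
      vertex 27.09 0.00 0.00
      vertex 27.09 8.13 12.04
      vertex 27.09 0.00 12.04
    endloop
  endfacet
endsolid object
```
; perimeter-only toolpath
G21 ; units = mm
G90 ; absolute positioning
G28 ; home
; layer 1
G0 Z4.01
G0 X0.00 Y0.00
G1 X27.09 Y0.00
G1 X27.09 Y8.13
G1 X0.00 Y8.13
G1 X0.00 Y0.00
; layer 2
G0 Z8.03
G0 X0.00 Y0.00
G1 X27.09 Y0.00
G1 X27.09 Y8.13
G1 X0.00 Y8.13
G1 X0.00 Y0.00
; layer 3
G0 Z12.04
G0 X0.00 Y0.00
G1 X27.09 Y0.00
G1 X27.09 Y8.13
G1 X0.00 Y8.13
G1 X0.00 Y0.00
M2 ; end

The solid is a rectangular box, roughly 27.1 × 8.13 mm footprint and 12 mm tall. Slicing at Δz = 4.01 mm — 3 equal slices spanning the solid's height, so layer i sits at z = i·h/3 — gives 3 non-empty perimeters. Each is a 4-segment closed polygon; G0 lifts to the layer z and rapids to the start vertex, then G1 traces the edges.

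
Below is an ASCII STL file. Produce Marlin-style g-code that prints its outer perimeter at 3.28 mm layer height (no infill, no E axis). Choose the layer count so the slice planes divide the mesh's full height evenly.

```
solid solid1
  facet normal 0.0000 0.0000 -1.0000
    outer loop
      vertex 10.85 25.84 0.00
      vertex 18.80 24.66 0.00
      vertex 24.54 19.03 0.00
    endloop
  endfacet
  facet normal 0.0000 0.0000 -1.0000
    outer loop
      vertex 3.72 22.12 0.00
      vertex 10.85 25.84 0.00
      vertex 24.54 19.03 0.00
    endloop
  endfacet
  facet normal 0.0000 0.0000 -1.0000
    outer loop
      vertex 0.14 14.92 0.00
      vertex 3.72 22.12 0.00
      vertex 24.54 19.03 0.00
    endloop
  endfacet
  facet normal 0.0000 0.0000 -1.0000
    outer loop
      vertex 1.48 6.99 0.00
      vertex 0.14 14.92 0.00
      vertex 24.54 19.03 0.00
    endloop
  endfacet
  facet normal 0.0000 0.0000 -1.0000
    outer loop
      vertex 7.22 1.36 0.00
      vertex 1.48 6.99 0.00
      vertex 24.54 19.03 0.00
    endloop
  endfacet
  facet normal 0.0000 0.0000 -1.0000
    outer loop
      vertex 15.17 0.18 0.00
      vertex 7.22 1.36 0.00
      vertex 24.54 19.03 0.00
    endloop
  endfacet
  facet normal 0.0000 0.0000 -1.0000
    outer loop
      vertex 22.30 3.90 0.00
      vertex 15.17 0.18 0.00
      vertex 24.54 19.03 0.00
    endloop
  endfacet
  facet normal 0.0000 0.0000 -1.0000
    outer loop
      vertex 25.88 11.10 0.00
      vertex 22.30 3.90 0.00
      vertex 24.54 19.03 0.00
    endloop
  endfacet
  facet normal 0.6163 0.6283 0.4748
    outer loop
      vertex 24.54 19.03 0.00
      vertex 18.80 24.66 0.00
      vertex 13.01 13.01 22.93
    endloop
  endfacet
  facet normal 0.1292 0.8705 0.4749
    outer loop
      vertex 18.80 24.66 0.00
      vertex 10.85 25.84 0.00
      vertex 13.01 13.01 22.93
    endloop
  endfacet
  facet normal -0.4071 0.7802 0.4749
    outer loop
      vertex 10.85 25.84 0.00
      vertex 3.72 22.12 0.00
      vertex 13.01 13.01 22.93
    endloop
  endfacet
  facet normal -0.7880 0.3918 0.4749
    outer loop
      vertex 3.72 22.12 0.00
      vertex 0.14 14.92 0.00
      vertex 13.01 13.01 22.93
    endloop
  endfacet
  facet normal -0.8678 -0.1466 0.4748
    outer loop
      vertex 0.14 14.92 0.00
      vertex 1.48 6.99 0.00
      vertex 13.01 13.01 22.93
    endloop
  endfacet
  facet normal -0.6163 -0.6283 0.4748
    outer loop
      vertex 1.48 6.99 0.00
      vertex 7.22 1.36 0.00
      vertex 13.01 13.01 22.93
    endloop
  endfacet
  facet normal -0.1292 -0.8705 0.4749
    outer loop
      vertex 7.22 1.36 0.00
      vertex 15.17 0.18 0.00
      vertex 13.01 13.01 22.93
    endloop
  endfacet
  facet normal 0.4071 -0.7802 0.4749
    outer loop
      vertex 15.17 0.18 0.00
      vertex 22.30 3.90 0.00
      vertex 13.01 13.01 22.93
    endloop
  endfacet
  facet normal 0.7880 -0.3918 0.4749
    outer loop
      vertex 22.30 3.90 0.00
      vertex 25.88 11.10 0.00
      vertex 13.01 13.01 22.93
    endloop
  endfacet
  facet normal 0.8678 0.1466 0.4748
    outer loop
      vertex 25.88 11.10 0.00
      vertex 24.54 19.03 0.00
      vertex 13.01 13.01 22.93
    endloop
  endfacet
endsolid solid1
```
; perimeter-only toolpath
G21 ; units = mm
G90 ; absolute positioning
G28 ; home
; layer 1
G0 Z3.28
G0 X22.89 Y18.17
G1 X17.97 Y23.00
G1 X11.16 Y24.01
G1 X5.05 Y20.82
G1 X1.98 Y14.65
G1 X3.13 Y7.85
G1 X8.05 Y3.02
G1 X14.86 Y2.01
G1 X20.97 Y5.20
G1 X24.04 Y11.37
G1 X22.89 Y18.17
; layer 2
G0 Z6.55
G0 X21.25 Y17.31
G1 X17.15 Y21.33
G1 X11.47 Y22.17
G1 X6.37 Y19.52
G1 X3.82 Y14.37
G1 X4.77 Y8.71
G1 X8.87 Y4.69
G1 X14.55 Y3.85
G1 X19.65 Y6.50
G1 X22.20 Y11.65
G1 X21.25 Y17.31
; layer 3
G0 Z9.83
G0 X19.60 Y16.45
G1 X16.32 Y19.67
G1 X11.78 Y20.34
G1 X7.70 Y18.22
G1 X5.66 Y14.10
G1 X6.42 Y9.57
G1 X9.70 Y6.35
G1 X14.24 Y5.68
G1 X18.32 Y7.80
G1 X20.36 Y11.92
G1 X19.60 Y16.45
; layer 4
G0 Z13.10
G0 X17.95 Y15.59
G1 X15.49 Y18.00
G1 X12.08 Y18.51
G1 X9.03 Y16.91
G1 X7.49 Y13.83
G1 X8.07 Y10.43
G1 X10.53 Y8.02
G1 X13.94 Y7.51
G1 X16.99 Y9.11
G1 X18.53 Y12.19
G1 X17.95 Y15.59
; layer 5
G0 Z16.38
G0 X16.30 Y14.73
G1 X14.66 Y16.34
G1 X12.39 Y16.68
G1 X10.36 Y15.61
G1 X9.33 Y13.56
G1 X9.72 Y11.29
G1 X11.36 Y9.68
G1 X13.63 Y9.34
G1 X15.66 Y10.41
G1 X16.69 Y12.46
G1 X16.30 Y14.73
; layer 6
G0 Z19.65
G0 X14.66 Y13.87
G1 X13.84 Y14.67
G1 X12.70 Y14.84
G1 X11.68 Y14.31
G1 X11.17 Y13.28
G1 X11.36 Y12.15
G1 X12.18 Y11.35
G1 X13.32 Y11.18
G1 X14.34 Y11.71
G1 X14.85 Y12.74
G1 X14.66 Y13.87
M2 ; end

The solid is a regular 10-sided pyramid, base circumscribed radius ≈ 13 mm, apex at z ≈ 22.9 mm. Slicing at Δz = 3.28 mm — 7 equal slices spanning the solid's height, so layer i sits at z = i·h/7 — gives 6 non-empty perimeters. Each is a 10-segment closed polygon; G0 lifts to the layer z and rapids to the start vertex, then G1 traces the edges. The cross-section shrinks linearly with z (the slice at the apex is degenerate and omitted).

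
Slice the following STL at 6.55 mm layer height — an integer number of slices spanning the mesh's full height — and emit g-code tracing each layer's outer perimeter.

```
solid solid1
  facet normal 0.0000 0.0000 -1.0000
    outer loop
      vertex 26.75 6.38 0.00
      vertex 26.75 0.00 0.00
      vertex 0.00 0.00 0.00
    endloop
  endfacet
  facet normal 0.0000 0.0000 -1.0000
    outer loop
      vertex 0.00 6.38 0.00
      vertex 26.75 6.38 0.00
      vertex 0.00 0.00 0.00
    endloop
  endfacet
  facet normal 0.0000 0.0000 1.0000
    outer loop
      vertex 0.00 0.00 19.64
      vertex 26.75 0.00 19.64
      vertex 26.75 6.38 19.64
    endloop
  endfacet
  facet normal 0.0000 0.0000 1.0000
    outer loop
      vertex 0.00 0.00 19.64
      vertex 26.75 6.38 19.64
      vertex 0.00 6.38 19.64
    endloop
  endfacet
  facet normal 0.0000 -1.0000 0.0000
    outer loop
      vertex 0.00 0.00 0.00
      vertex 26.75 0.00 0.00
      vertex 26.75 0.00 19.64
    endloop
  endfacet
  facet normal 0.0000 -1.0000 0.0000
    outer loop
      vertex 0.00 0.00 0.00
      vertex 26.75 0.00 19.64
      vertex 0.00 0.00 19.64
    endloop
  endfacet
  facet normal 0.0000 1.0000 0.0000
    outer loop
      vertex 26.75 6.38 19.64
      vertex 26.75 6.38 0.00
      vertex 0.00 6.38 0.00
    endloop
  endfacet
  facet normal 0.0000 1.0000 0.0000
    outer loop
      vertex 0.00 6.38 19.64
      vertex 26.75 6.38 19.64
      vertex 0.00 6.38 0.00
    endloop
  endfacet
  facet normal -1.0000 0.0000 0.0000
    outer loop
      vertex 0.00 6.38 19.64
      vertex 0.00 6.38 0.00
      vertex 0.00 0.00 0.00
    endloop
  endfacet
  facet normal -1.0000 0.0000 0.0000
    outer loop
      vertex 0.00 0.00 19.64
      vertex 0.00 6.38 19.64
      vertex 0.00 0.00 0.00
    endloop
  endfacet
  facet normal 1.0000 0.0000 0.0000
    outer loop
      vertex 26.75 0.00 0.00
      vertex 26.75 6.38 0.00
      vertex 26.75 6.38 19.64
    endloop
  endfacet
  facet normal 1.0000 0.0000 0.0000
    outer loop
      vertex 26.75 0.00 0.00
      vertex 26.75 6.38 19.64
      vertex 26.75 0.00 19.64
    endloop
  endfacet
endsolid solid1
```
; perimeter-only toolpath
G21 ; units = mm
G90 ; absolute positioning
G28 ; home
; layer 1
G0 Z6.55
G0 X0.00 Y0.00
G1 X26.75 Y0.00
G1 X26.75 Y6.38
G1 X0.00 Y6.38
G1 X0.00 Y0.00
; layer 2
G0 Z13.09
G0 X0.00 Y0.00
G1 X26.75 Y0.00
G1 X26.75 Y6.38
G1 X0.00 Y6.38
G1 X0.00 Y0.00
; layer 3
G0 Z19.64
G0 X0.00 Y0.00
G1 X26.75 Y0.00
G1 X26.75 Y6.38
G1 X0.00 Y6.38
G1 X0.00 Y0.00
M2 ; end

The solid is a rectangular box, roughly 26.8 × 6.38 mm footprint and 19.6 mm tall. Slicing at Δz = 6.55 mm — 3 equal slices spanning the solid's height, so layer i sits at z = i·h/3 — gives 3 non-empty perimeters. Each is a 4-segment closed polygon; G0 lifts to the layer z and rapids to the start vertex, then G1 traces the edges.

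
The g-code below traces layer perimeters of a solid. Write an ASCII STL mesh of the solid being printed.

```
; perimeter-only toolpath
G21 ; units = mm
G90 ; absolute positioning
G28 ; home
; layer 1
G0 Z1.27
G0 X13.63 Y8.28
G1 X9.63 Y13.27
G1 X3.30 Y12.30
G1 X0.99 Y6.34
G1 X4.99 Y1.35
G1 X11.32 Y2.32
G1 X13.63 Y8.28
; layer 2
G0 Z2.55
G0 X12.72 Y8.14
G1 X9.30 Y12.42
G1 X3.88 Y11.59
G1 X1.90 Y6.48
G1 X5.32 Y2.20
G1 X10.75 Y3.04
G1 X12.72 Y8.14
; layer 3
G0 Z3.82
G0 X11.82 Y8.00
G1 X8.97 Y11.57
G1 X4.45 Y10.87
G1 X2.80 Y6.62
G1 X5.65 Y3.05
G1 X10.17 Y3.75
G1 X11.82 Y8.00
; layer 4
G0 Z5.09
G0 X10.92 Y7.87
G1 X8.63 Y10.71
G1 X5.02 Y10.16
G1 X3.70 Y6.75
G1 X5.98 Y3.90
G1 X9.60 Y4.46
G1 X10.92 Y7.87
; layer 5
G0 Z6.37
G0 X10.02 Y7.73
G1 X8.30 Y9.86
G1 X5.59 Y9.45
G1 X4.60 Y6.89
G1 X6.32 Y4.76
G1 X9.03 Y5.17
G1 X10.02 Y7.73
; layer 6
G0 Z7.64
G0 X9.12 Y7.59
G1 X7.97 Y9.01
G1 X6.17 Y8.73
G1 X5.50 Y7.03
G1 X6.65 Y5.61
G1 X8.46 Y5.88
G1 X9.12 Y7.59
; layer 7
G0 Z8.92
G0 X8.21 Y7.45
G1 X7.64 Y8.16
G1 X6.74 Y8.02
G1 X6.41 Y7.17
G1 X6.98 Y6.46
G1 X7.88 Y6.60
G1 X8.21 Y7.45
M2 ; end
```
solid part
  facet normal 0.0000 0.0000 -1.0000
    outer loop
      vertex 2.73 13.01 0.00
      vertex 9.96 14.12 0.00
      vertex 14.53 8.42 0.00
    endloop
  endfacet
  facet normal 0.0000 0.0000 -1.0000
    outer loop
      vertex 0.09 6.20 0.00
      vertex 2.73 13.01 0.00
      vertex 14.53 8.42 0.00
    endloop
  endfacet
  facet normal 0.0000 0.0000 -1.0000
    outer loop
      vertex 4.66 0.50 0.00
      vertex 0.09 6.20 0.00
      vertex 14.53 8.42 0.00
    endloop
  endfacet
  facet normal 0.0000 0.0000 -1.0000
    outer loop
      vertex 11.89 1.61 0.00
      vertex 4.66 0.50 0.00
      vertex 14.53 8.42 0.00
    endloop
  endfacet
  facet normal 0.6628 0.5314 0.5275
    outer loop
      vertex 14.53 8.42 0.00
      vertex 9.96 14.12 0.00
      vertex 7.31 7.31 10.19
    endloop
  endfacet
  facet normal -0.1289 0.8396 0.5276
    outer loop
      vertex 9.96 14.12 0.00
      vertex 2.73 13.01 0.00
      vertex 7.31 7.31 10.19
    endloop
  endfacet
  facet normal -0.7920 0.3070 0.5277
    outer loop
      vertex 2.73 13.01 0.00
      vertex 0.09 6.20 0.00
      vertex 7.31 7.31 10.19
    endloop
  endfacet
  facet normal -0.6628 -0.5314 0.5275
    outer loop
      vertex 0.09 6.20 0.00
      vertex 4.66 0.50 0.00
      vertex 7.31 7.31 10.19
    endloop
  endfacet
  facet normal 0.1289 -0.8396 0.5276
    outer loop
      vertex 4.66 0.50 0.00
      vertex 11.89 1.61 0.00
      vertex 7.31 7.31 10.19
    endloop
  endfacet
  facet normal 0.7920 -0.3070 0.5277
    outer loop
      vertex 11.89 1.61 0.00
      vertex 14.53 8.42 0.00
      vertex 7.31 7.31 10.19
    endloop
  endfacet
endsolid part

The G0 Z moves step by Δz≈1.27 mm. The G1 loops shrink linearly with z, so the solid tapers from its base footprint up to z≈10.2. Closing with a flat bottom cap and the tapered top and triangulating gives 10 facets — a regular 6-sided pyramid, base circumscribed radius ≈ 7.31 mm, apex at z ≈ 10.2 mm.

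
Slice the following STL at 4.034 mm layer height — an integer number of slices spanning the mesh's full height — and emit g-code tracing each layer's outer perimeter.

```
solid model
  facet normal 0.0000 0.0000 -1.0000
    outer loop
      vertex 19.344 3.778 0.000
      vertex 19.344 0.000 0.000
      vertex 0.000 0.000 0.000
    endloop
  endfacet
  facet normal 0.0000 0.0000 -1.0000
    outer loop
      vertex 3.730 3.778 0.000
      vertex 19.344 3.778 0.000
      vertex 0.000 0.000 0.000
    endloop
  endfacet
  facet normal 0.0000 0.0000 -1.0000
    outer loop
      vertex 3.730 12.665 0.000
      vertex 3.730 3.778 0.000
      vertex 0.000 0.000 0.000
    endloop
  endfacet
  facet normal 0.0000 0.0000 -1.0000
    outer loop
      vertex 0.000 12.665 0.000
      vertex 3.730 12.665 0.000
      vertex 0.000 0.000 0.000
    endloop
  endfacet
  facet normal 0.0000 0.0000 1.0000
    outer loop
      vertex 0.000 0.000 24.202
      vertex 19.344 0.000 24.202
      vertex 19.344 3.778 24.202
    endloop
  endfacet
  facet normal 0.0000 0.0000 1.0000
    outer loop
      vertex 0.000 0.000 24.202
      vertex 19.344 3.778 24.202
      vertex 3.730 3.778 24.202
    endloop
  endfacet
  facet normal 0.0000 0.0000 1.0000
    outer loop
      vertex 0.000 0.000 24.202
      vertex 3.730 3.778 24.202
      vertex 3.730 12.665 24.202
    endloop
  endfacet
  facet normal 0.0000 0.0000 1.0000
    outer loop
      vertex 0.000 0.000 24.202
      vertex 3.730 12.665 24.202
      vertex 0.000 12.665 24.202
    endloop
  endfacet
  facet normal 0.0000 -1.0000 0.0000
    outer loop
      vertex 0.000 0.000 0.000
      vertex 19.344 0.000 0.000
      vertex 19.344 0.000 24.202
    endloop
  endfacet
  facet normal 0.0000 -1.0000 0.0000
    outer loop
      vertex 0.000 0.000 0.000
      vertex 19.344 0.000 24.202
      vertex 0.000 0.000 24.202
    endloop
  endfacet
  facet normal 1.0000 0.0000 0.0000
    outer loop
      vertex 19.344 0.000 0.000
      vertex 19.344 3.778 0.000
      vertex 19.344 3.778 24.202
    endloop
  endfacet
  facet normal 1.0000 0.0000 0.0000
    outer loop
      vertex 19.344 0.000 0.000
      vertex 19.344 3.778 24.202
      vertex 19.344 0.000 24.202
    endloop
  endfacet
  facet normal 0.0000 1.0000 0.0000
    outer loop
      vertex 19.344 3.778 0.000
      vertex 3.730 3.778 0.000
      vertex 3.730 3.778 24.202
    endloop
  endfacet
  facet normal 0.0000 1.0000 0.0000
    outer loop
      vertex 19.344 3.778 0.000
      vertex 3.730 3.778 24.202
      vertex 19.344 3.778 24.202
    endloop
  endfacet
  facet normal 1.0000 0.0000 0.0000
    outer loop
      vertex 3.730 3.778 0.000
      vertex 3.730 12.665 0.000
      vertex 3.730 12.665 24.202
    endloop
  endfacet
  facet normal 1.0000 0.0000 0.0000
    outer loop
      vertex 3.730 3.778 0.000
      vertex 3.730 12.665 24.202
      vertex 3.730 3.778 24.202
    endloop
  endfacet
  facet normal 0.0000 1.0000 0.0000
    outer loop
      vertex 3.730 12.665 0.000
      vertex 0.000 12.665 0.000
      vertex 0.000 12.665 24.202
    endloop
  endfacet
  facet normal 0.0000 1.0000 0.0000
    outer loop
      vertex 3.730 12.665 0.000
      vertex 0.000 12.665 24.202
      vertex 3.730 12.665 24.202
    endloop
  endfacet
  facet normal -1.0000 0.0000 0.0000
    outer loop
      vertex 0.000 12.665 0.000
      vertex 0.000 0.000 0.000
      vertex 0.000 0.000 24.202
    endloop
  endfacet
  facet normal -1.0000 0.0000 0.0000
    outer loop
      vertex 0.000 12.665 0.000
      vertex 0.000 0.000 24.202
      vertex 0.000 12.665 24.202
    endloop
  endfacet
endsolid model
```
; perimeter-only toolpath
G21 ; units = mm
G90 ; absolute positioning
G28 ; home
; layer 1
G0 Z4.034
G0 X0.000 Y0.000
G1 X19.344 Y0.000
G1 X19.344 Y3.778
G1 X3.730 Y3.778
G1 X3.730 Y12.665
G1 X0.000 Y12.665
G1 X0.000 Y0.000
; layer 2
G0 Z8.067
G0 X0.000 Y0.000
G1 X19.344 Y0.000
G1 X19.344 Y3.778
G1 X3.730 Y3.778
G1 X3.730 Y12.665
G1 X0.000 Y12.665
G1 X0.000 Y0.000
; layer 3
G0 Z12.101
G0 X0.000 Y0.000
G1 X19.344 Y0.000
G1 X19.344 Y3.778
G1 X3.730 Y3.778
G1 X3.730 Y12.665
G1 X0.000 Y12.665
G1 X0.000 Y0.000
; layer 4
G0 Z16.135
G0 X0.000 Y0.000
G1 X19.344 Y0.000
G1 X19.344 Y3.778
G1 X3.730 Y3.778
G1 X3.730 Y12.665
G1 X0.000 Y12.665
G1 X0.000 Y0.000
; layer 5
G0 Z20.168
G0 X0.000 Y0.000
G1 X19.344 Y0.000
G1 X19.344 Y3.778
G1 X3.730 Y3.778
G1 X3.730 Y12.665
G1 X0.000 Y12.665
G1 X0.000 Y0.000
; layer 6
G0 Z24.202
G0 X0.000 Y0.000
G1 X19.344 Y0.000
G1 X19.344 Y3.778
G1 X3.730 Y3.778
G1 X3.730 Y12.665
G1 X0.000 Y12.665
G1 X0.000 Y0.000
M2 ; end

The solid is an L-shaped prism: outer 19.3 × 12.7 mm, arm thicknesses ≈ 3.78 mm (horizontal) and 3.73 mm (vertical), extruded 24.2 mm in z. Slicing at Δz = 4.034 mm — 6 equal slices spanning the solid's height, so layer i sits at z = i·h/6 — gives 6 non-empty perimeters. Each is a 6-segment closed polygon; G0 lifts to the layer z and rapids to the start vertex, then G1 traces the edges.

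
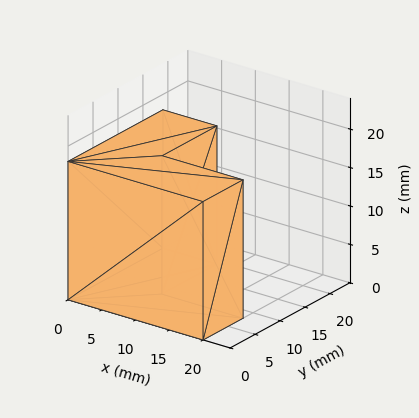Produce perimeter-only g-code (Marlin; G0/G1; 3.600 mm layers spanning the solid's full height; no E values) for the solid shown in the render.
Reading the render: the shape is an L-shaped prism: outer 20 × 19 mm, arm thicknesses ≈ 8 mm (horizontal) and 8 mm (vertical), extruded 18 mm in z (dimensions read to the nearest mm from the axis ticks). For the g-code, the solid's height is divided into equal slices at the stated Δz and each level perimeter traced with G1 moves after a G0 lift.

; perimeter-only toolpath
G21 ; units = mm
G90 ; absolute positioning
G28 ; home
; layer 1
G0 Z3.600
G0 X0.000 Y0.000
G1 X20.000 Y0.000
G1 X20.000 Y8.000
G1 X8.000 Y8.000
G1 X8.000 Y19.000
G1 X0.000 Y19.000
G1 X0.000 Y0.000
; layer 2
G0 Z7.200
G0 X0.000 Y0.000
G1 X20.000 Y0.000
G1 X20.000 Y8.000
G1 X8.000 Y8.000
G1 X8.000 Y19.000
G1 X0.000 Y19.000
G1 X0.000 Y0.000
; layer 3
G0 Z10.800
G0 X0.000 Y0.000
G1 X20.000 Y0.000
G1 X20.000 Y8.000
G1 X8.000 Y8.000
G1 X8.000 Y19.000
G1 X0.000 Y19.000
G1 X0.000 Y0.000
; layer 4
G0 Z14.400
G0 X0.000 Y0.000
G1 X20.000 Y0.000
G1 X20.000 Y8.000
G1 X8.000 Y8.000
G1 X8.000 Y19.000
G1 X0.000 Y19.000
G1 X0.000 Y0.000
; layer 5
G0 Z18.000
G0 X0.000 Y0.000
G1 X20.000 Y0.000
G1 X20.000 Y8.000
G1 X8.000 Y8.000
G1 X8.000 Y19.000
G1 X0.000 Y19.000
G1 X0.000 Y0.000
M2 ; end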